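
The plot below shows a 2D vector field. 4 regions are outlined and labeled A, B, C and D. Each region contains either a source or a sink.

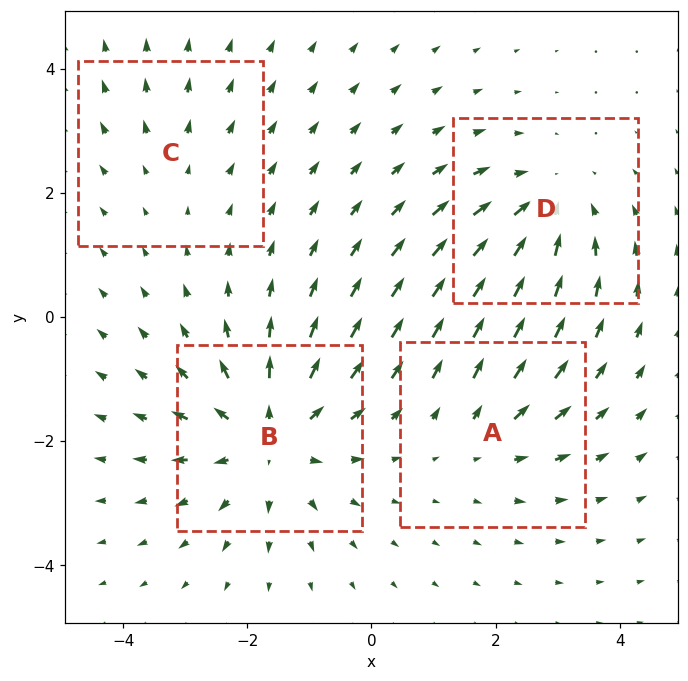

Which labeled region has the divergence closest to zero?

C

Divergence at each region's feature centre — A: about +3, B: about +5, C: about +2, D: about -4. Region C is closest to zero.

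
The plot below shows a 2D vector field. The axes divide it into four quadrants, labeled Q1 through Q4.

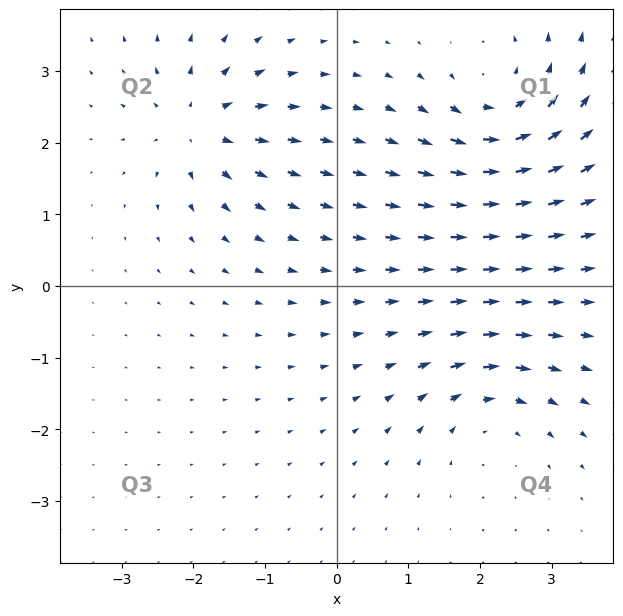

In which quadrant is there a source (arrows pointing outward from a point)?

The source sits at approximately (-1.9, 2.2), which lies in quadrant Q2. The divergence there is about +5, positive as expected for a source.

Q2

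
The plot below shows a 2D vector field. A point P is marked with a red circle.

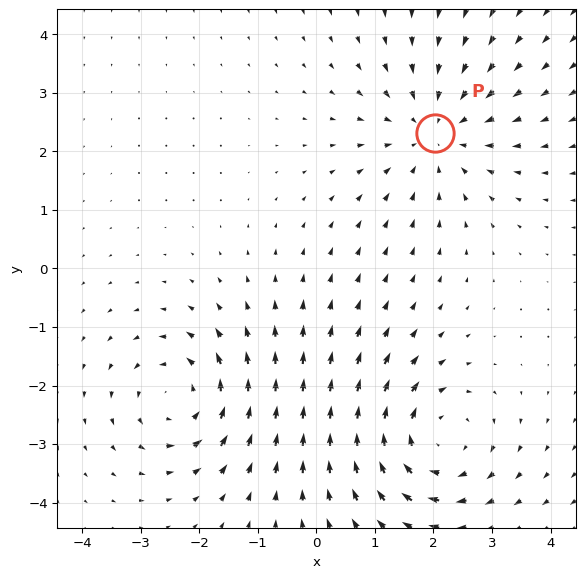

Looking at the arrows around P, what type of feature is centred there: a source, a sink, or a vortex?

sink

At P (2.0, 2.3) the arrows converge inward. Divergence about -4, curl ≈0 — negative divergence with near-zero curl is a sink.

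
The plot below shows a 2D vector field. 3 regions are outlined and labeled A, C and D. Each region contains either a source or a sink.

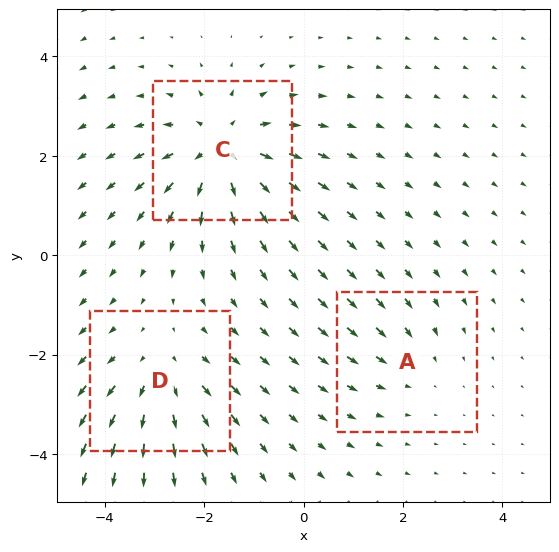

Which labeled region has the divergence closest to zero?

Divergence at each region's feature centre — A: about -2, C: about +5, D: about +3. Region A is closest to zero.

A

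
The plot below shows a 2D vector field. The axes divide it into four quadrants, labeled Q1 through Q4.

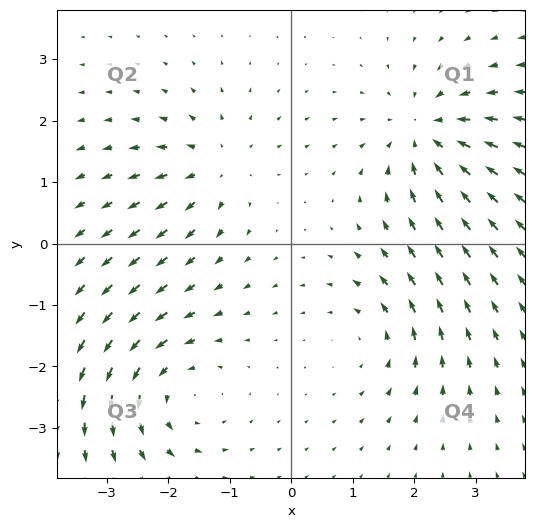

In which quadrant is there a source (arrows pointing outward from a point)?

The source sits at approximately (-1.2, 1.3), which lies in quadrant Q2. The divergence there is about +3, positive as expected for a source.

Q2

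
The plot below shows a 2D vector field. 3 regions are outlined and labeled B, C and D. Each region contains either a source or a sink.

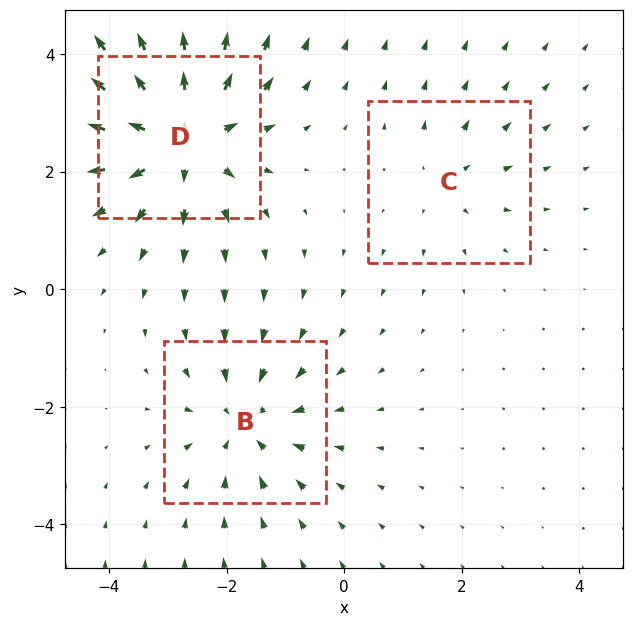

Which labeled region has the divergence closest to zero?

Divergence at each region's feature centre — B: about -3, C: about +2, D: about +5. Region C is closest to zero.

C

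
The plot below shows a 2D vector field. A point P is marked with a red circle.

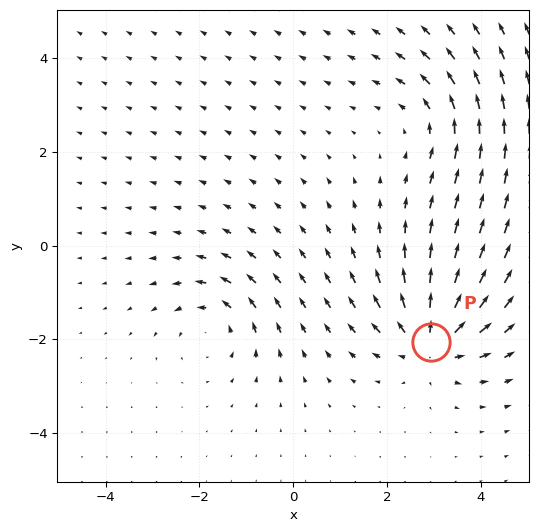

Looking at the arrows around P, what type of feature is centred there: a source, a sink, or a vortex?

source

At P (2.9, -2.1) the arrows spread outward. Divergence about +6, curl ≈0 — positive divergence with near-zero curl is a source.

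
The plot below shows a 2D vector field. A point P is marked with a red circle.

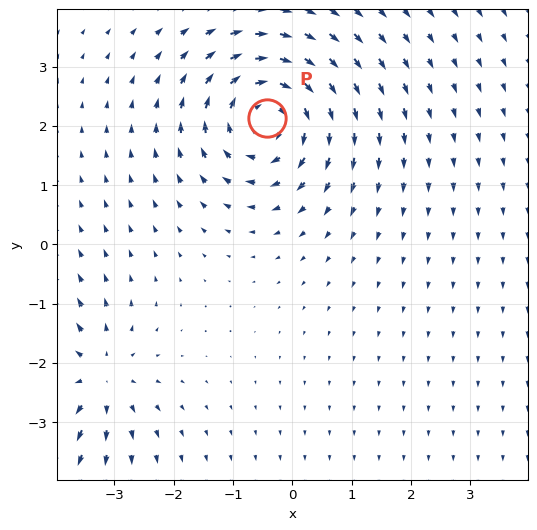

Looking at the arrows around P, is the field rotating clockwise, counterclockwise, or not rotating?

Near P at (-0.4, 2.1) the arrows circulate clockwise. The curl (z-component) there is about -5; negative curl means clockwise rotation.

clockwise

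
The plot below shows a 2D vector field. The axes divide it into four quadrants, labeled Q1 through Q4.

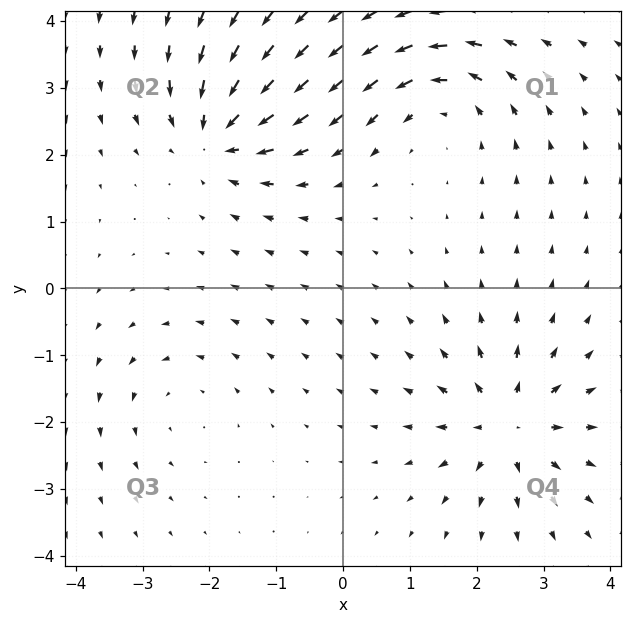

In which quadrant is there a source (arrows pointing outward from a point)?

Q4

The source sits at approximately (2.5, -2.0), which lies in quadrant Q4. The divergence there is about +5, positive as expected for a source.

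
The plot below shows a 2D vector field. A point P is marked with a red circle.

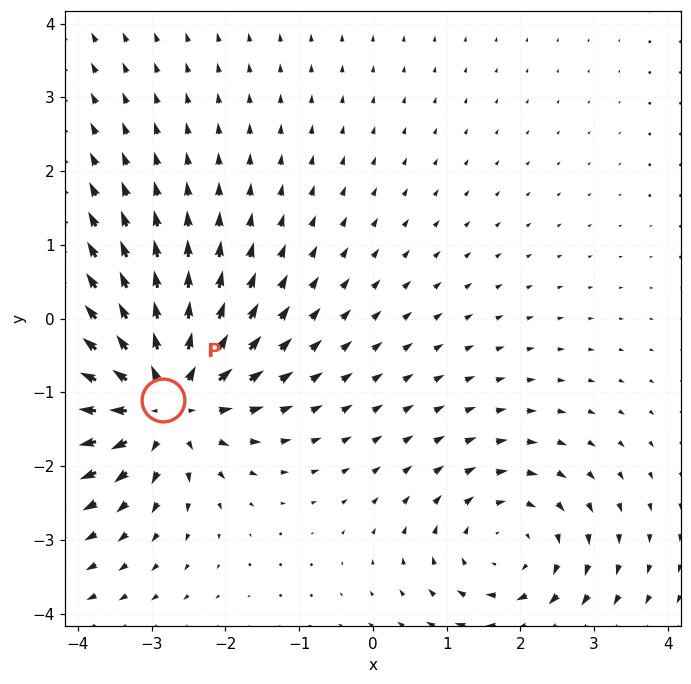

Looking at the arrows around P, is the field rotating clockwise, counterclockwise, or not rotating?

not rotating

Near P at (-2.8, -1.1) the arrows show no circulation. The curl there is ≈0.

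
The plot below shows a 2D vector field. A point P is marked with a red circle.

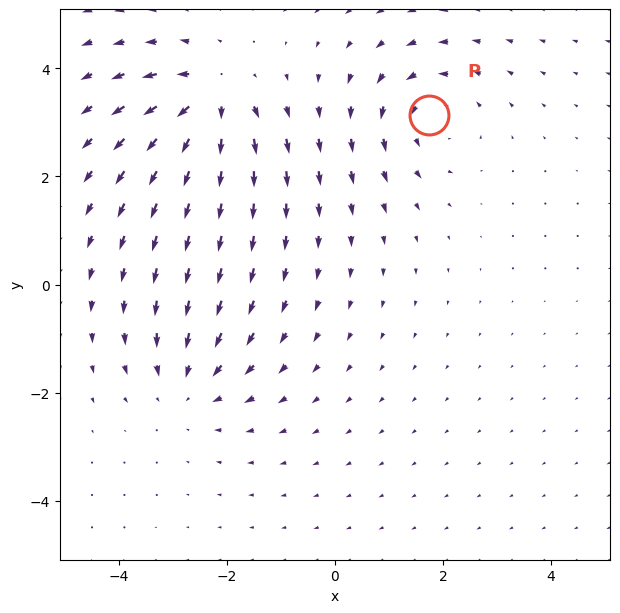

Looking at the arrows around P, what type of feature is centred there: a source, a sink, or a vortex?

At P (1.7, 3.1) the arrows circulate counterclockwise. Divergence ≈0, curl about +4 — near-zero divergence with nonzero curl is a vortex.

vortex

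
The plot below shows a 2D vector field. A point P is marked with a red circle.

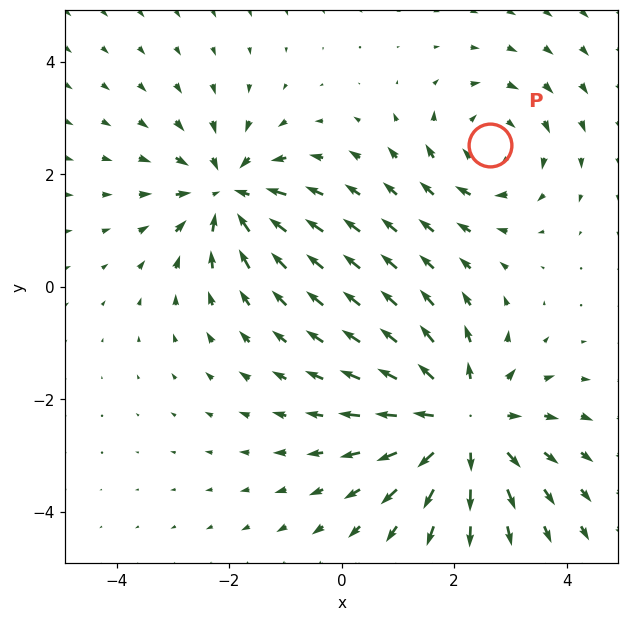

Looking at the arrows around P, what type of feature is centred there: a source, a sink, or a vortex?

vortex

At P (2.6, 2.5) the arrows circulate clockwise. Divergence ≈0, curl about -3 — near-zero divergence with nonzero curl is a vortex.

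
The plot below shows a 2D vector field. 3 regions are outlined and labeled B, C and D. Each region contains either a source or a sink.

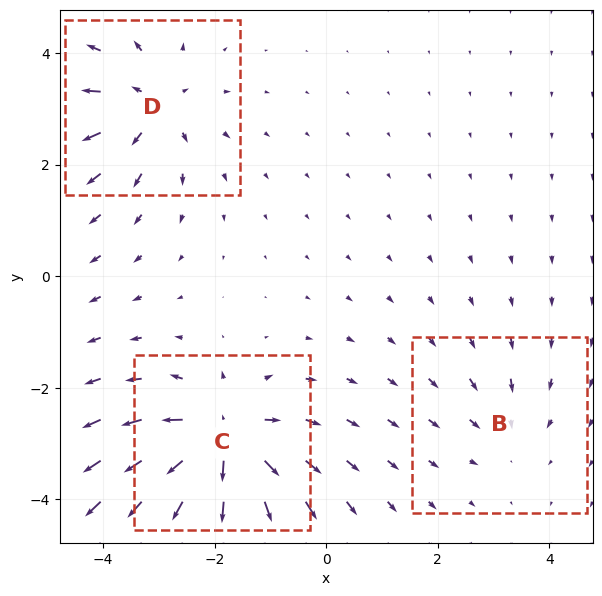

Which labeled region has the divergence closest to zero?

Divergence at each region's feature centre — B: about -2, C: about +7, D: about +4. Region B is closest to zero.

B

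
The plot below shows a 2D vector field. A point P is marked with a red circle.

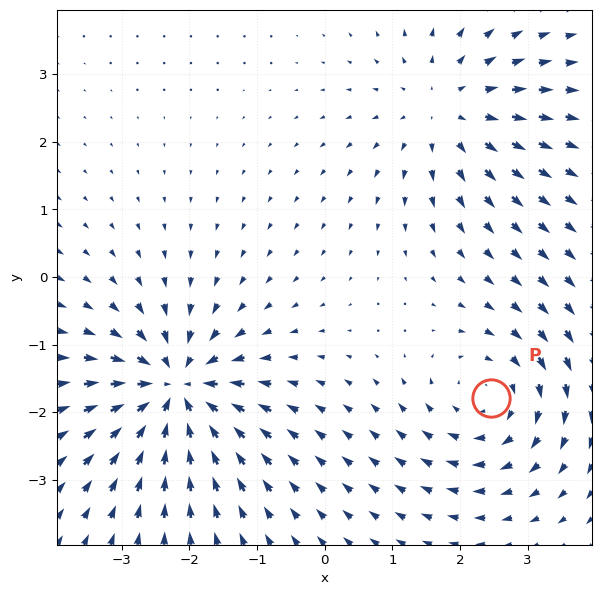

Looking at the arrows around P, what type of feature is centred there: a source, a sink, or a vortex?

At P (2.5, -1.8) the arrows circulate clockwise. Divergence ≈0, curl about -4 — near-zero divergence with nonzero curl is a vortex.

vortex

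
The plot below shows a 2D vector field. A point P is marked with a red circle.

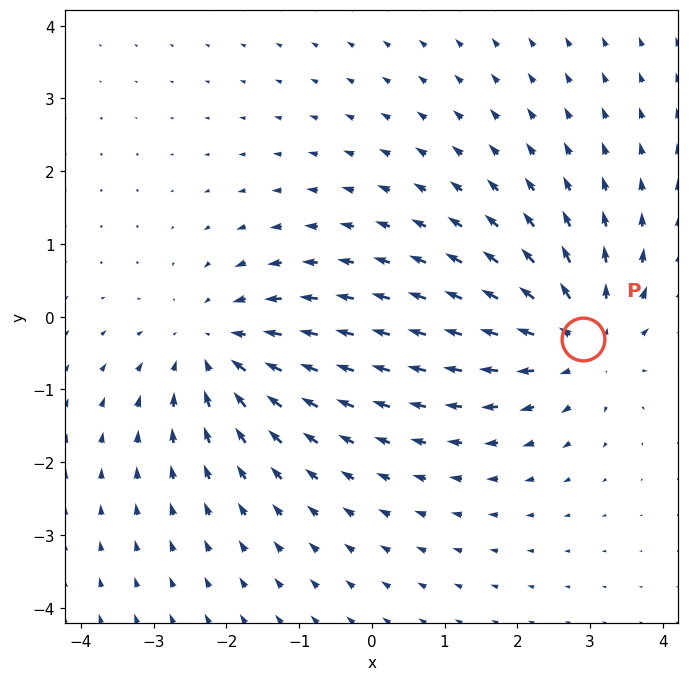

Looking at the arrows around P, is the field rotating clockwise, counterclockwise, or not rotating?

Near P at (2.9, -0.3) the arrows show no circulation. The curl there is ≈0.

not rotating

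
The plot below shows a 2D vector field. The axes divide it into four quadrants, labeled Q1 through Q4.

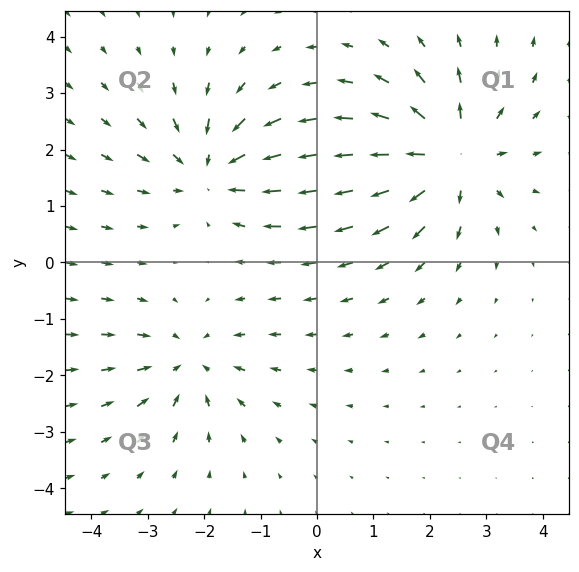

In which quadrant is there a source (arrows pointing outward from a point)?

Q1

The source sits at approximately (2.3, 1.9), which lies in quadrant Q1. The divergence there is about +5, positive as expected for a source.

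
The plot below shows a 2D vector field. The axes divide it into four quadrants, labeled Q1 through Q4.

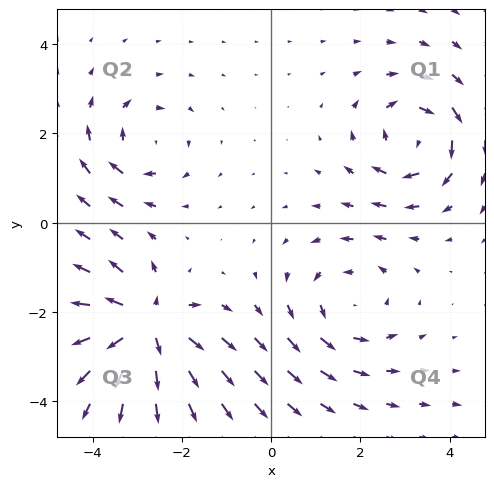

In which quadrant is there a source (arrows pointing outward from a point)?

The source sits at approximately (-2.8, -2.3), which lies in quadrant Q3. The divergence there is about +6, positive as expected for a source.

Q3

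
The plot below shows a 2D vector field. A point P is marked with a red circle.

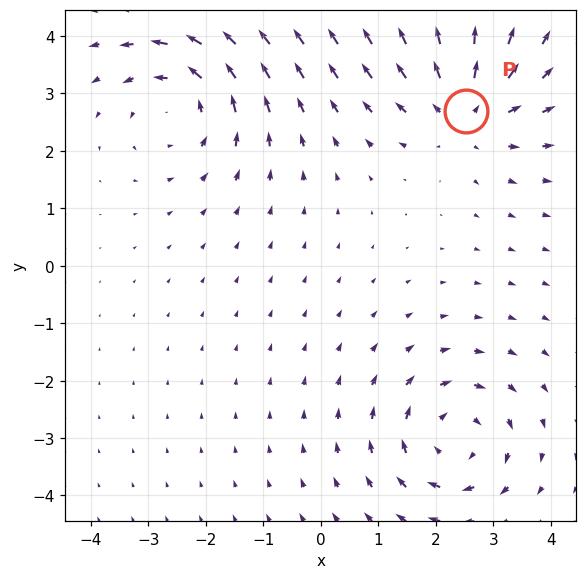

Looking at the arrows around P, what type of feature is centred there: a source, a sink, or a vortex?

At P (2.5, 2.7) the arrows spread outward. Divergence about +5, curl ≈0 — positive divergence with near-zero curl is a source.

source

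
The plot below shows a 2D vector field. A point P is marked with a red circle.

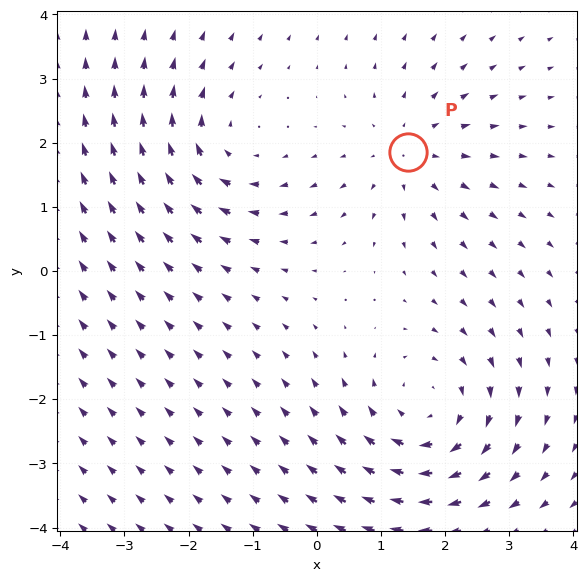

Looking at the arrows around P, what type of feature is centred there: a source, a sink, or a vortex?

At P (1.4, 1.9) the arrows spread outward. Divergence about +3, curl ≈0 — positive divergence with near-zero curl is a source.

source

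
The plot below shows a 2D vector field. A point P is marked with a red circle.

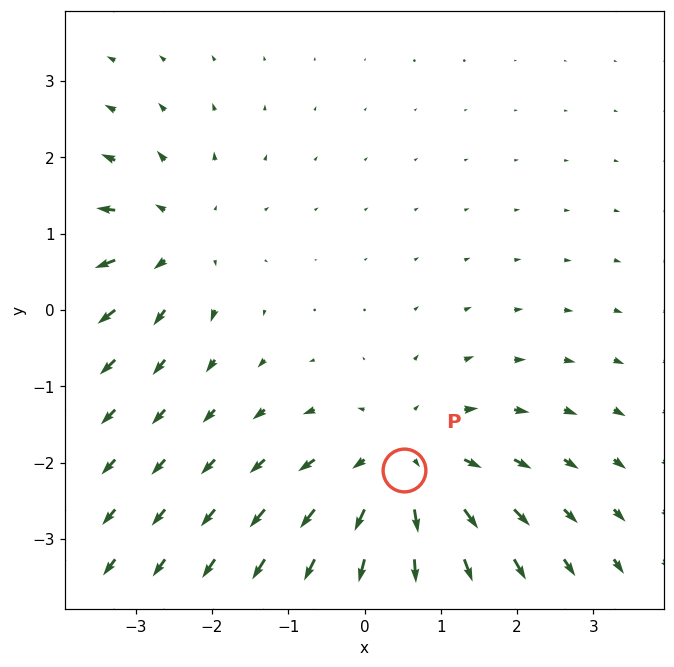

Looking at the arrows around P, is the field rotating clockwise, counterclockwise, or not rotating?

not rotating

Near P at (0.5, -2.1) the arrows show no circulation. The curl there is ≈0.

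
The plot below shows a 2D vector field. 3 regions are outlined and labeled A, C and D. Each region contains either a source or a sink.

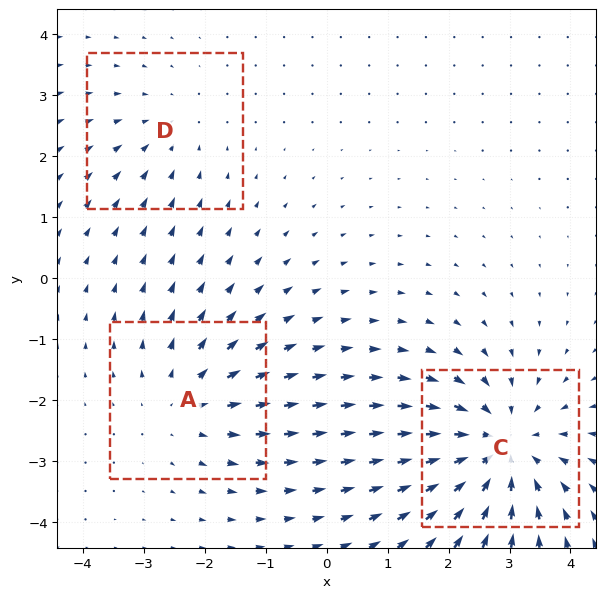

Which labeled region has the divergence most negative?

C

Divergence at each region's feature centre — A: about +3, C: about -4, D: about -2. Region C is most negative.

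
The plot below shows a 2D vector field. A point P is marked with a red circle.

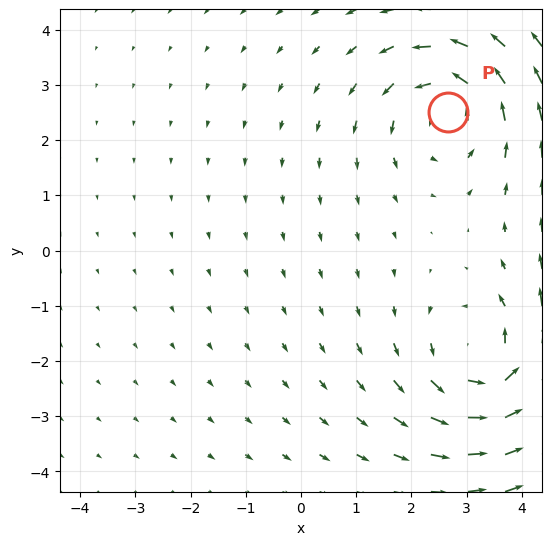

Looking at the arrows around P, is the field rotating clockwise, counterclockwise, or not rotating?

Near P at (2.7, 2.5) the arrows circulate counterclockwise. The curl (z-component) there is about +4; positive curl means counterclockwise rotation.

counterclockwise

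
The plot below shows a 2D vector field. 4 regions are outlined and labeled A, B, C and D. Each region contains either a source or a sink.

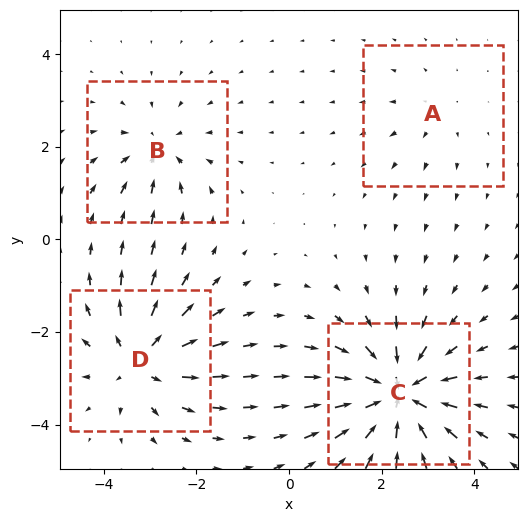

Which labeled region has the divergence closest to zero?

Divergence at each region's feature centre — A: about +2, B: about -4, C: about -8, D: about +5. Region A is closest to zero.

A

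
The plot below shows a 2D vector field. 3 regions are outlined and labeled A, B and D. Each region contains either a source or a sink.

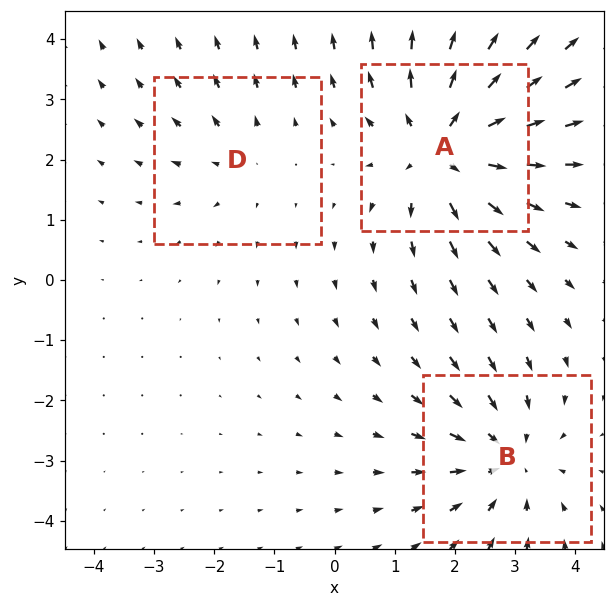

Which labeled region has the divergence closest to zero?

Divergence at each region's feature centre — A: about +4, B: about -3, D: about +2. Region D is closest to zero.

D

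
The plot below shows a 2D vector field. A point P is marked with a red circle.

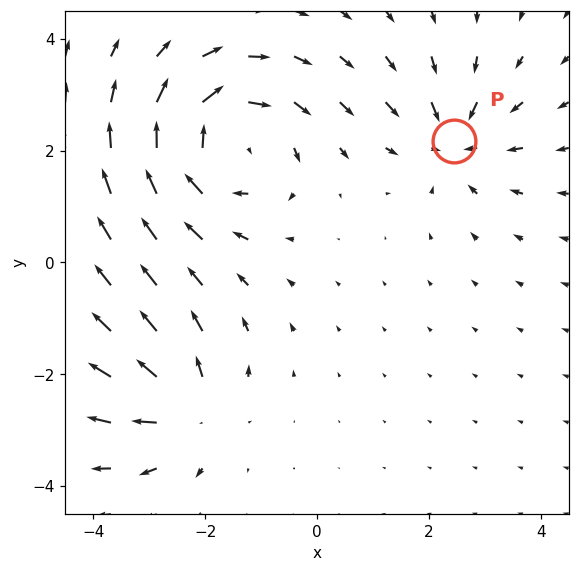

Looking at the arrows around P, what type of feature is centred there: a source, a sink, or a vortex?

sink

At P (2.4, 2.2) the arrows converge inward. Divergence about -3, curl ≈0 — negative divergence with near-zero curl is a sink.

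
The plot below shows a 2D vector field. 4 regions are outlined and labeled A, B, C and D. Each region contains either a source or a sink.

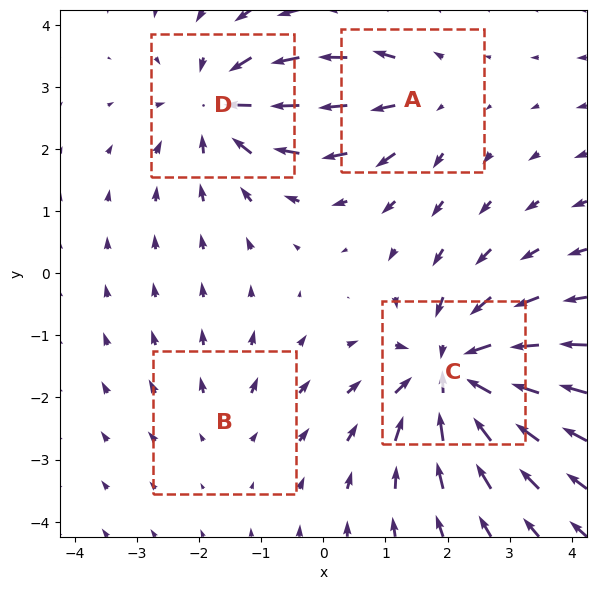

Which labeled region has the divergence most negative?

Divergence at each region's feature centre — A: about +3, B: about +2, C: about -7, D: about -5. Region C is most negative.

C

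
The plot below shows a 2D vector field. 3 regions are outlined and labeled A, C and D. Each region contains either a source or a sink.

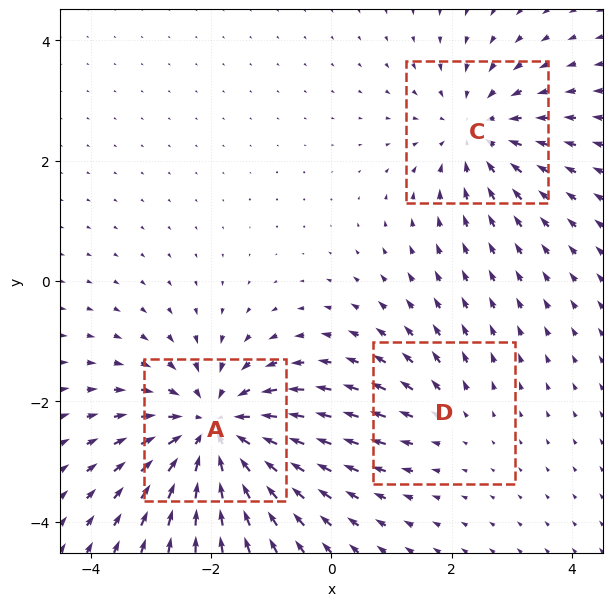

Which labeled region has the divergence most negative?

Divergence at each region's feature centre — A: about -5, C: about -3, D: about +2. Region A is most negative.

A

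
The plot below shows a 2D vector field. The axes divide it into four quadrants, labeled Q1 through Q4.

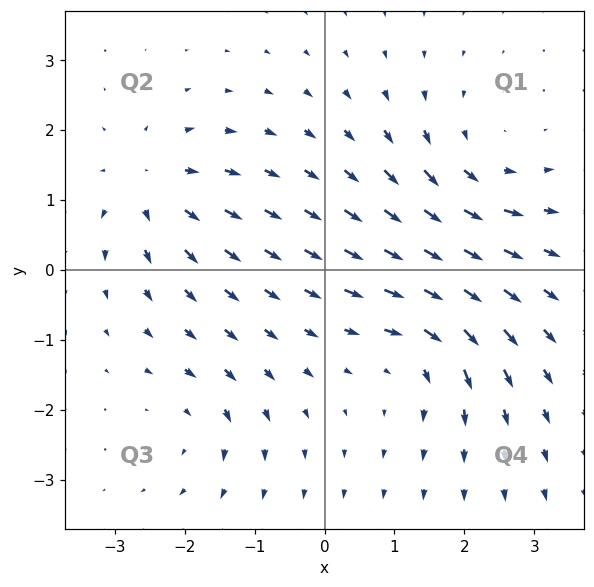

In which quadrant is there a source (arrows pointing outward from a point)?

Q2

The source sits at approximately (-2.5, 1.2), which lies in quadrant Q2. The divergence there is about +4, positive as expected for a source.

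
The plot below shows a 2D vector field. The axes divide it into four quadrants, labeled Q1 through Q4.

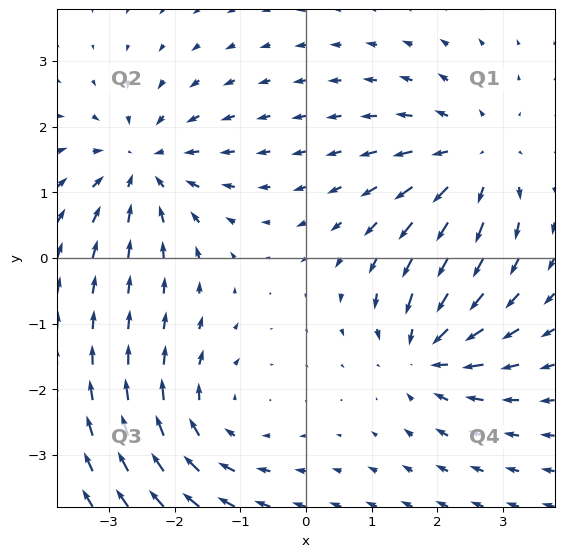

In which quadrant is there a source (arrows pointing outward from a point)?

Q1

The source sits at approximately (2.6, 1.5), which lies in quadrant Q1. The divergence there is about +5, positive as expected for a source.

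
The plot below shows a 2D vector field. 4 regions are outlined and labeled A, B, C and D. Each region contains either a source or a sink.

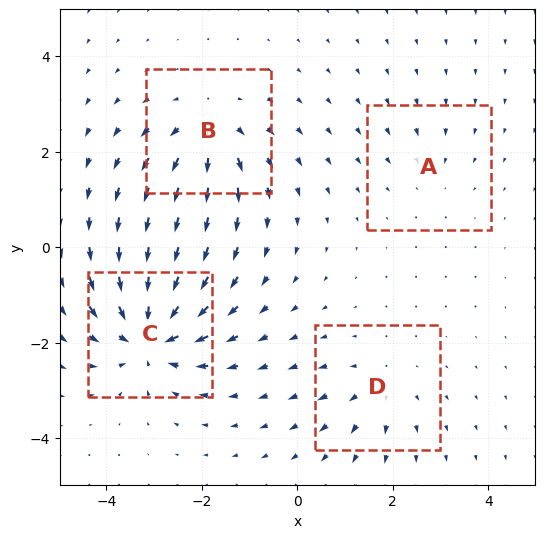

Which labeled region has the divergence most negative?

C

Divergence at each region's feature centre — A: about -2, B: about +5, C: about -8, D: about +4. Region C is most negative.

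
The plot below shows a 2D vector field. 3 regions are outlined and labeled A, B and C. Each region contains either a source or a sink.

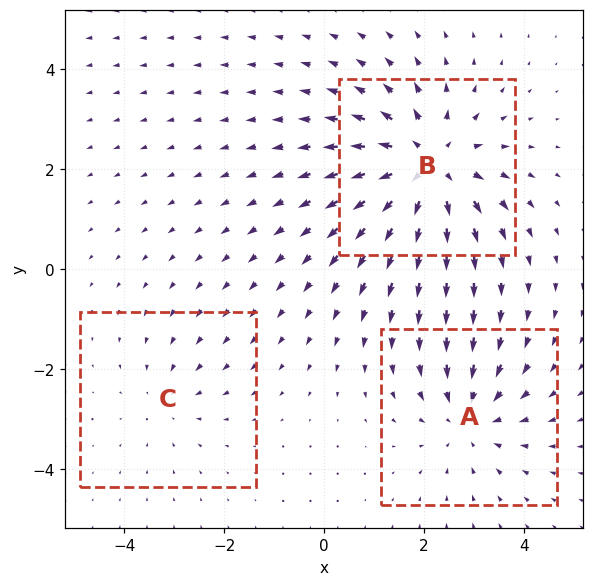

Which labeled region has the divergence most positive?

B

Divergence at each region's feature centre — A: about -3, B: about +4, C: about -2. Region B is most positive.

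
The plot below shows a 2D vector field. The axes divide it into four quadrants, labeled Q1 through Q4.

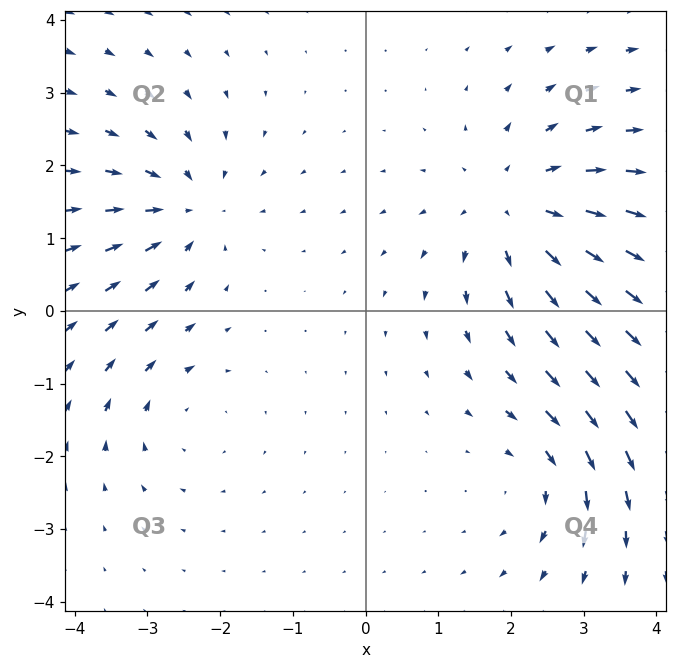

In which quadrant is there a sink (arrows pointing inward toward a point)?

The sink sits at approximately (-2.5, 1.4), which lies in quadrant Q2. The divergence there is about -4, negative as expected for a sink.

Q2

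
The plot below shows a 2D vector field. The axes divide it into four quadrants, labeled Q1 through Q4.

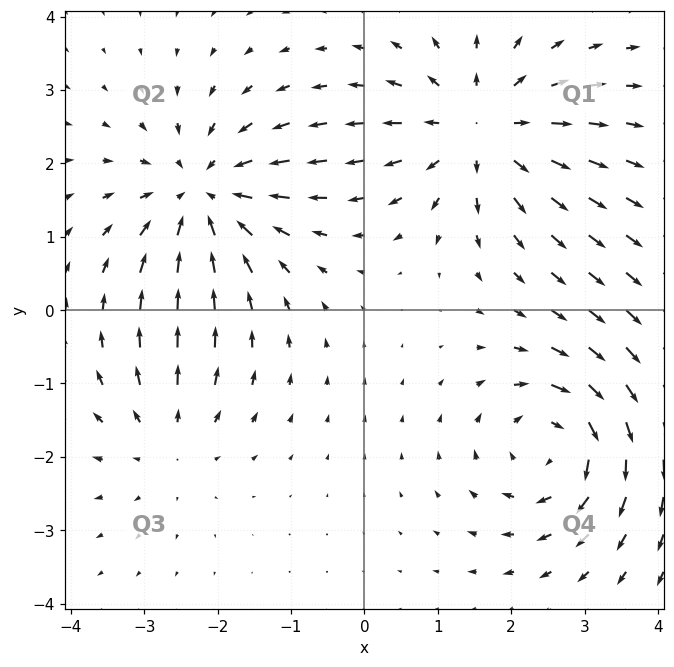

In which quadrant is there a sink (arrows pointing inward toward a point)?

Q2

The sink sits at approximately (-2.2, 1.6), which lies in quadrant Q2. The divergence there is about -5, negative as expected for a sink.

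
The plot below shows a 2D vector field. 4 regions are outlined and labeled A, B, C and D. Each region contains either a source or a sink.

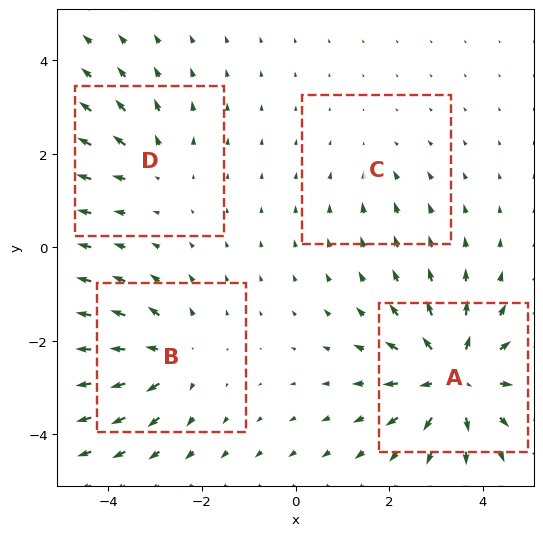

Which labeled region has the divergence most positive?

A

Divergence at each region's feature centre — A: about +7, B: about +5, C: about -2, D: about +3. Region A is most positive.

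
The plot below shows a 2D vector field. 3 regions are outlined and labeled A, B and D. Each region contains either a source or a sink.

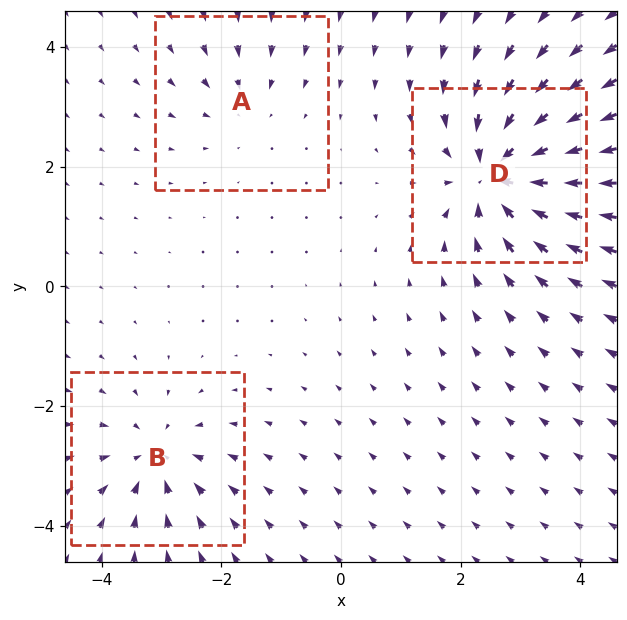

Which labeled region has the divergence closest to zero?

A

Divergence at each region's feature centre — A: about -2, B: about -4, D: about -6. Region A is closest to zero.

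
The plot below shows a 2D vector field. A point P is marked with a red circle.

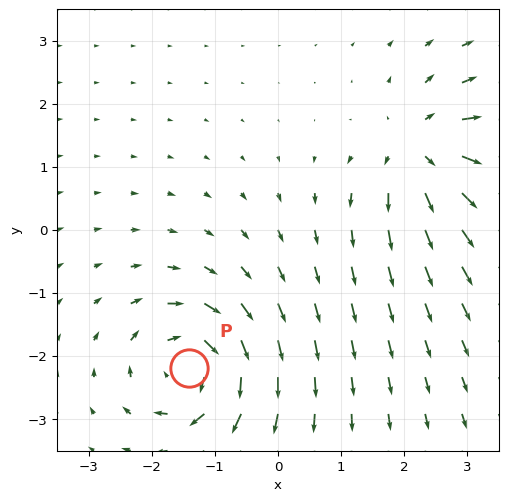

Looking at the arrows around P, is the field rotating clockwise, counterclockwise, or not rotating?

clockwise

Near P at (-1.4, -2.2) the arrows circulate clockwise. The curl (z-component) there is about -7; negative curl means clockwise rotation.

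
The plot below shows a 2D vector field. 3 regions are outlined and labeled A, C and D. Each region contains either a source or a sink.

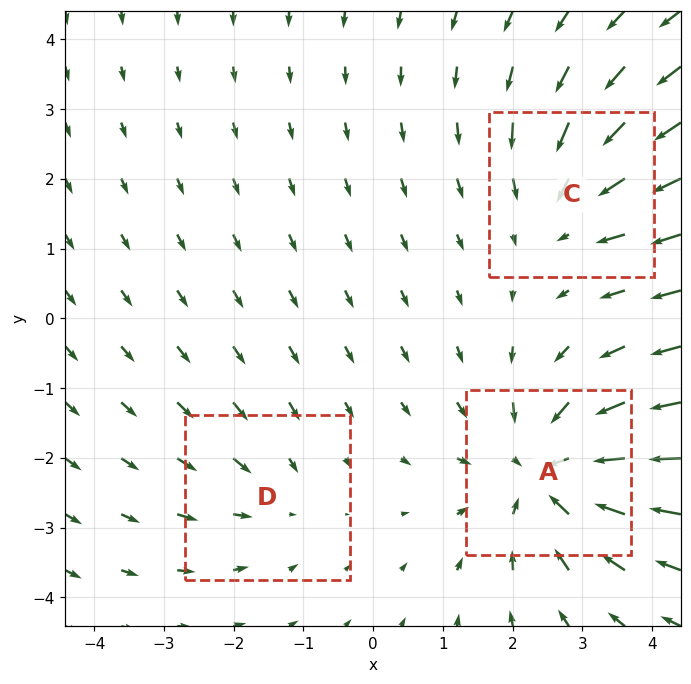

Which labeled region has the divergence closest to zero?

Divergence at each region's feature centre — A: about -4, C: about -3, D: about -2. Region D is closest to zero.

D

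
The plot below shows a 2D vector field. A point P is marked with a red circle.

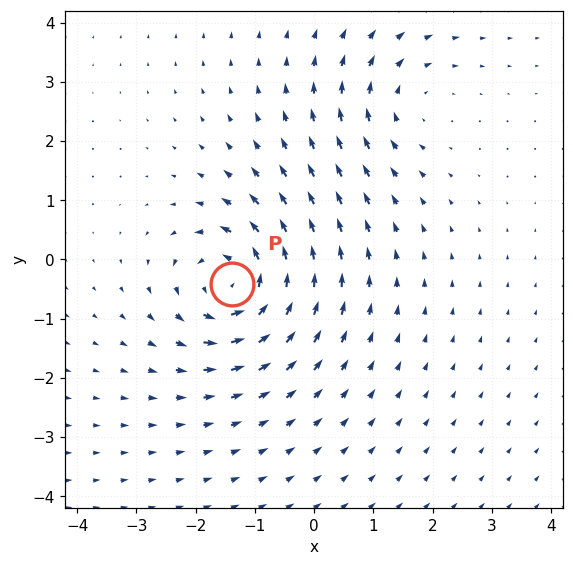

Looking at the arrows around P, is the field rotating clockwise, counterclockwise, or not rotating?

Near P at (-1.4, -0.4) the arrows circulate counterclockwise. The curl (z-component) there is about +6; positive curl means counterclockwise rotation.

counterclockwise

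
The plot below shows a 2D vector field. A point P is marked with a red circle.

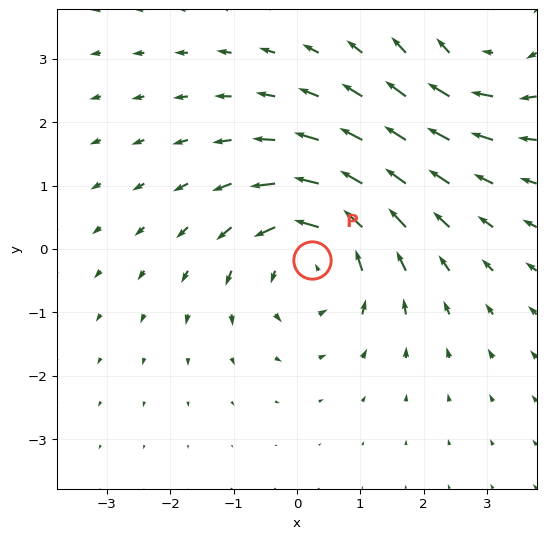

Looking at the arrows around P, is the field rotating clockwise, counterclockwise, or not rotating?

counterclockwise

Near P at (0.2, -0.2) the arrows circulate counterclockwise. The curl (z-component) there is about +5; positive curl means counterclockwise rotation.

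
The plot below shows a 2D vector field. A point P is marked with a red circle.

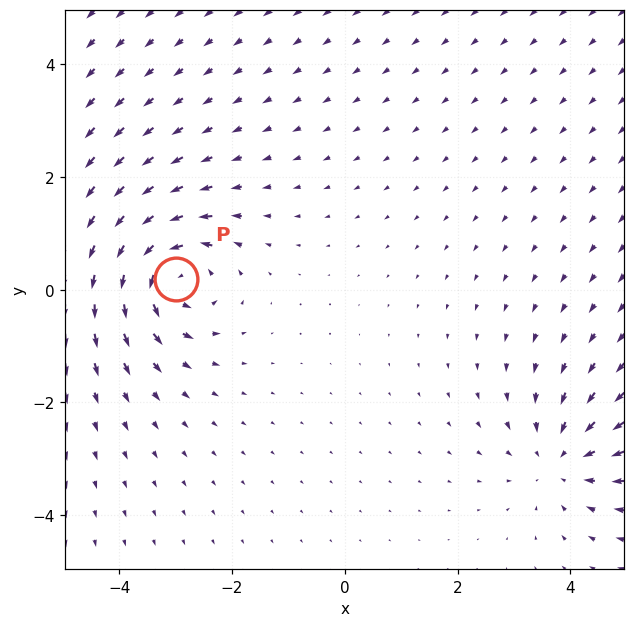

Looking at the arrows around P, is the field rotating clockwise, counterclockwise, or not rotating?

counterclockwise

Near P at (-3.0, 0.2) the arrows circulate counterclockwise. The curl (z-component) there is about +5; positive curl means counterclockwise rotation.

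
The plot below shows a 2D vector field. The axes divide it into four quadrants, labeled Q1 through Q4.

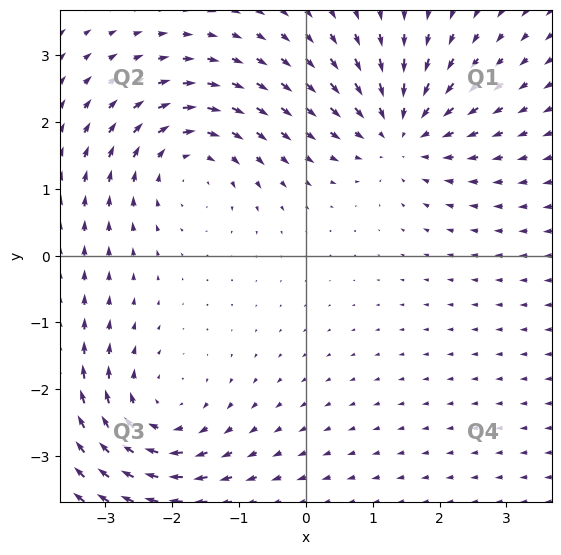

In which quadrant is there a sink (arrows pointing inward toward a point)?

Q1

The sink sits at approximately (1.4, 1.8), which lies in quadrant Q1. The divergence there is about -5, negative as expected for a sink.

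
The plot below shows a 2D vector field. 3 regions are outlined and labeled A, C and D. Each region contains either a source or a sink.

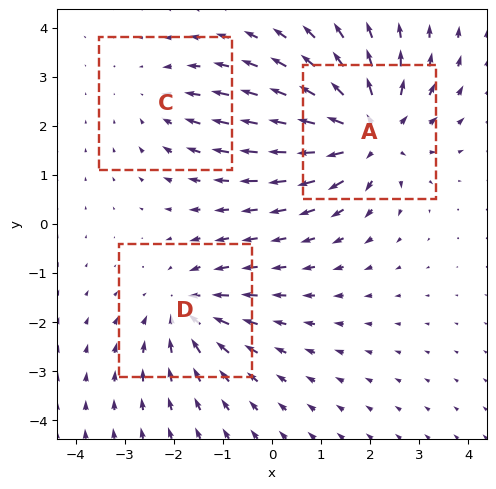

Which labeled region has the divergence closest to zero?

Divergence at each region's feature centre — A: about +5, C: about -2, D: about -3. Region C is closest to zero.

C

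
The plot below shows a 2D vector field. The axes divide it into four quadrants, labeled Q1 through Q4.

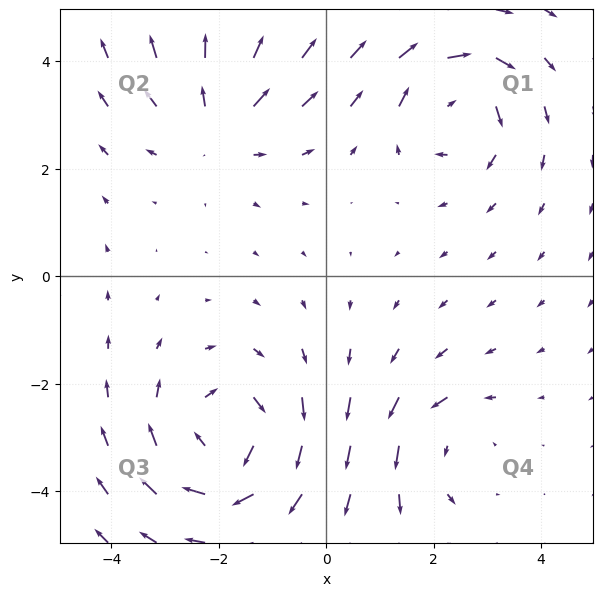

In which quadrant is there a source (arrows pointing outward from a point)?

The source sits at approximately (-2.0, 2.8), which lies in quadrant Q2. The divergence there is about +3, positive as expected for a source.

Q2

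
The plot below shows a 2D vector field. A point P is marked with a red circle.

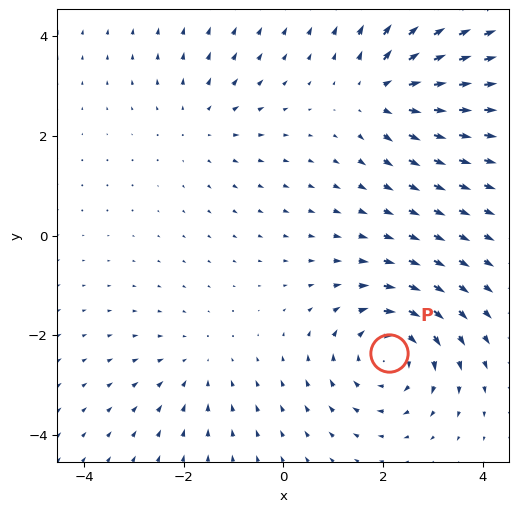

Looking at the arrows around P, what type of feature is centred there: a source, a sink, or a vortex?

At P (2.1, -2.4) the arrows circulate clockwise. Divergence ≈0, curl about -5 — near-zero divergence with nonzero curl is a vortex.

vortex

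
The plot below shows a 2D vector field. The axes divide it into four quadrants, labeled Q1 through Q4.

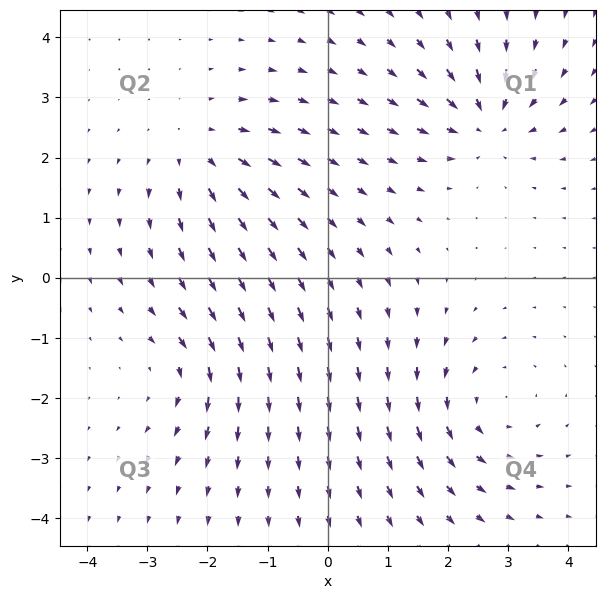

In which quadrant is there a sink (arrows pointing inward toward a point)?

Q1

The sink sits at approximately (2.6, 2.6), which lies in quadrant Q1. The divergence there is about -5, negative as expected for a sink.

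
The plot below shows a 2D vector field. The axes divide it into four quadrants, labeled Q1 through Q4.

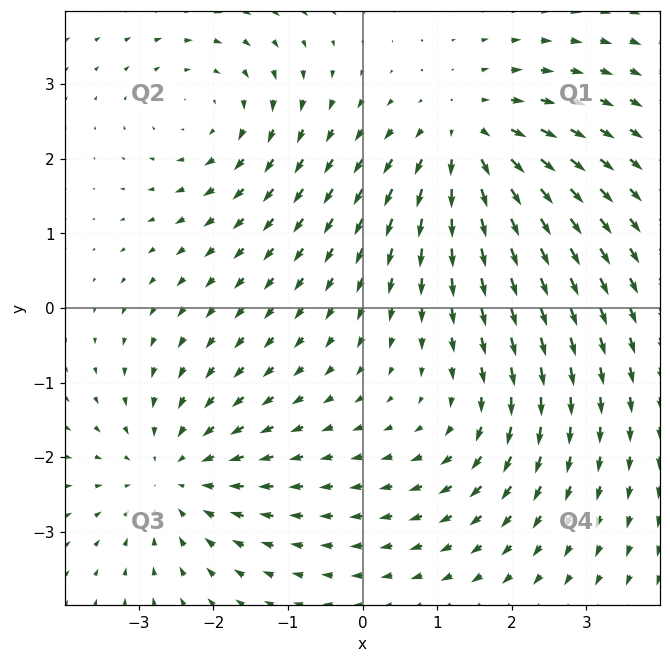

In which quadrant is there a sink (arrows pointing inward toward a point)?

The sink sits at approximately (-2.5, -2.2), which lies in quadrant Q3. The divergence there is about -4, negative as expected for a sink.

Q3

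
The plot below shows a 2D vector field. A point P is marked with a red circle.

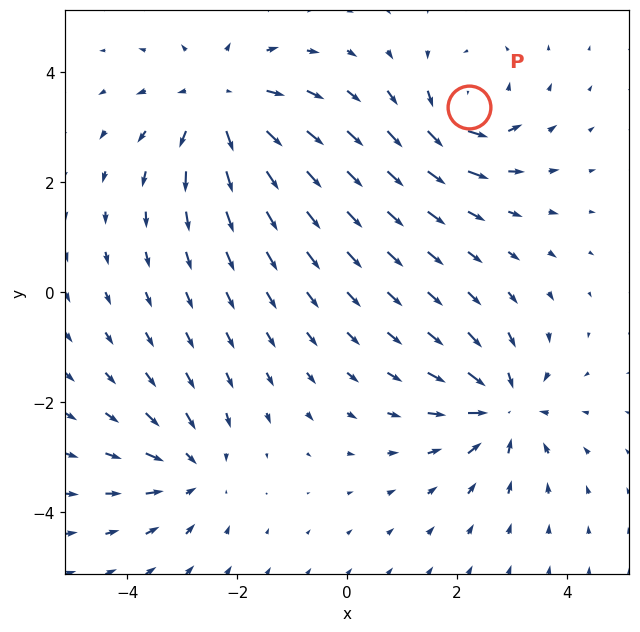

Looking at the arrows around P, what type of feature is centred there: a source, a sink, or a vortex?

vortex

At P (2.2, 3.4) the arrows circulate counterclockwise. Divergence ≈0, curl about +5 — near-zero divergence with nonzero curl is a vortex.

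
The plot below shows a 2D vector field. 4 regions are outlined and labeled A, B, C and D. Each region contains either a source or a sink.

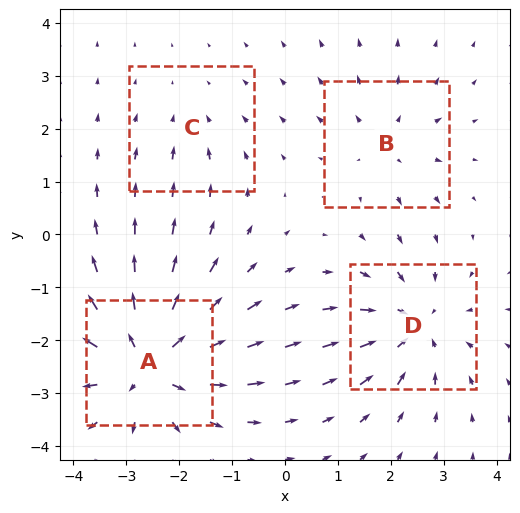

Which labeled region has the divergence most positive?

A

Divergence at each region's feature centre — A: about +6, B: about +3, C: about -2, D: about -4. Region A is most positive.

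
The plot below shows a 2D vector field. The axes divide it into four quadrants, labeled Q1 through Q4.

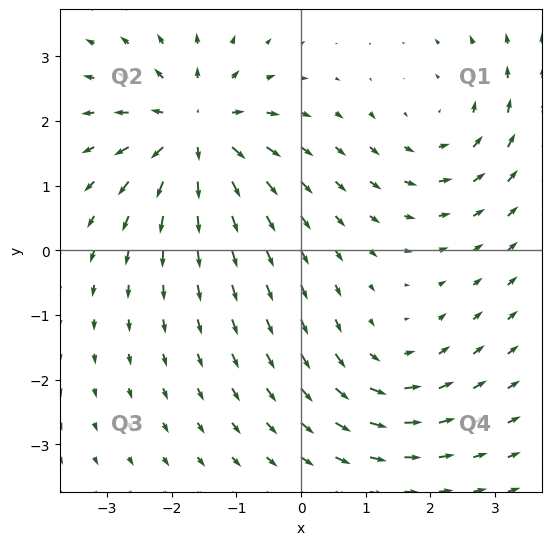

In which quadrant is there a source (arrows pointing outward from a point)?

Q2

The source sits at approximately (-1.6, 1.9), which lies in quadrant Q2. The divergence there is about +6, positive as expected for a source.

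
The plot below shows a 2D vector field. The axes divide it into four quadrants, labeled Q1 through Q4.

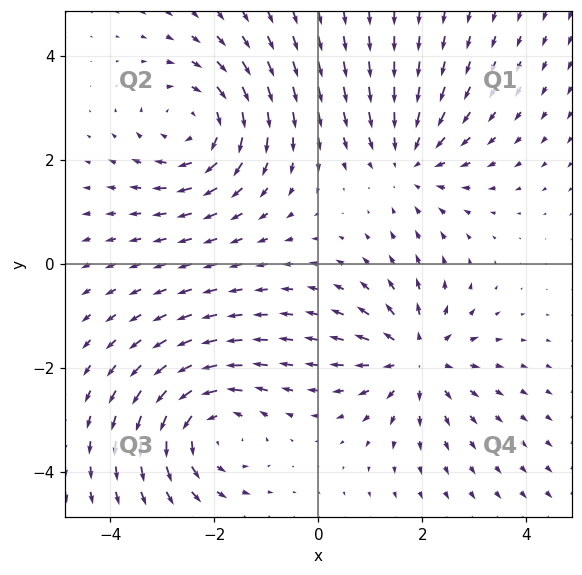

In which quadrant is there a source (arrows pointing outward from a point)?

Q4

The source sits at approximately (1.9, -1.8), which lies in quadrant Q4. The divergence there is about +5, positive as expected for a source.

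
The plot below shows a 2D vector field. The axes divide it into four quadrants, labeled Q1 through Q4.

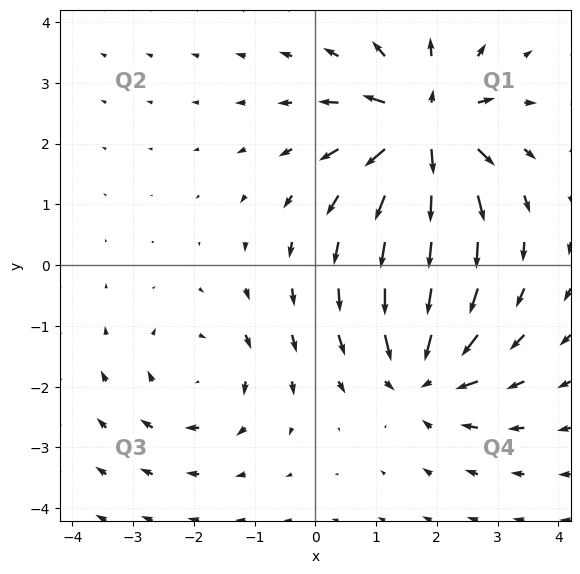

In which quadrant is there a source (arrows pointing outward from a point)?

The source sits at approximately (1.8, 2.3), which lies in quadrant Q1. The divergence there is about +7, positive as expected for a source.

Q1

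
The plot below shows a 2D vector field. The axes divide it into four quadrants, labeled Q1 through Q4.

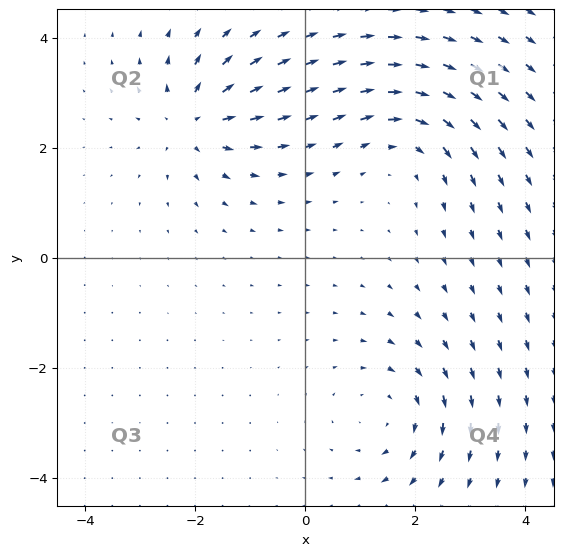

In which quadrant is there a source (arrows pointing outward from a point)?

Q2

The source sits at approximately (-2.1, 2.5), which lies in quadrant Q2. The divergence there is about +5, positive as expected for a source.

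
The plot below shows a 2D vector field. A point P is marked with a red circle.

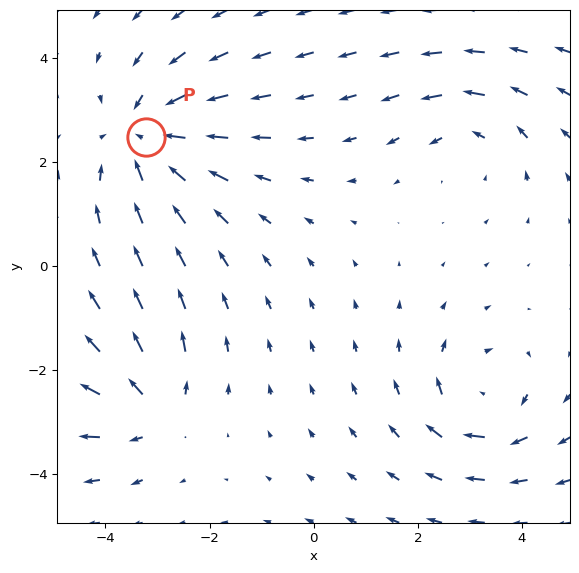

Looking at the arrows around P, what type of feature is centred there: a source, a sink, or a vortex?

At P (-3.2, 2.5) the arrows converge inward. Divergence about -3, curl ≈0 — negative divergence with near-zero curl is a sink.

sink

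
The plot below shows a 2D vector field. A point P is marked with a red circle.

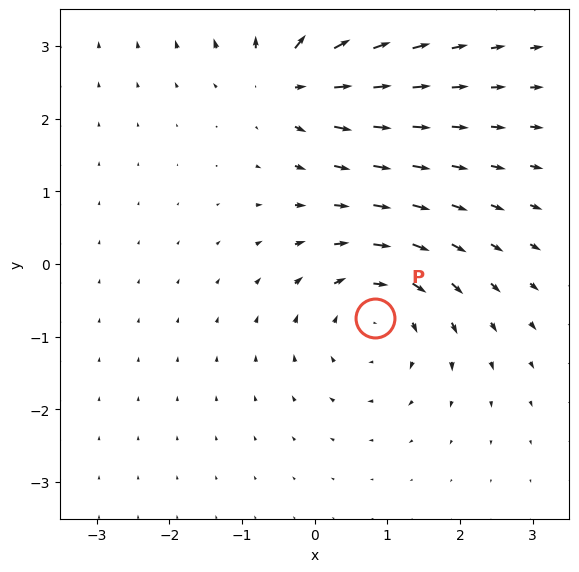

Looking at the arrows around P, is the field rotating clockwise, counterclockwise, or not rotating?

Near P at (0.8, -0.7) the arrows circulate clockwise. The curl (z-component) there is about -3; negative curl means clockwise rotation.

clockwise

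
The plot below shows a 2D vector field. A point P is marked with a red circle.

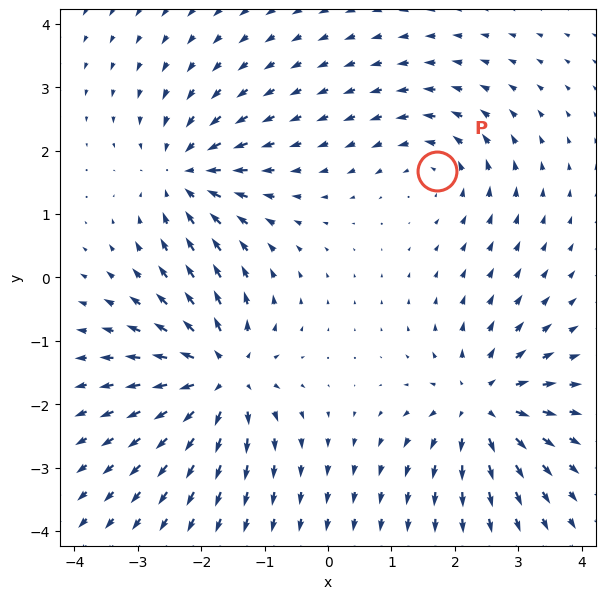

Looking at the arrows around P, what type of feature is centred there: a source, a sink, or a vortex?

At P (1.7, 1.7) the arrows circulate counterclockwise. Divergence ≈0, curl about +3 — near-zero divergence with nonzero curl is a vortex.

vortex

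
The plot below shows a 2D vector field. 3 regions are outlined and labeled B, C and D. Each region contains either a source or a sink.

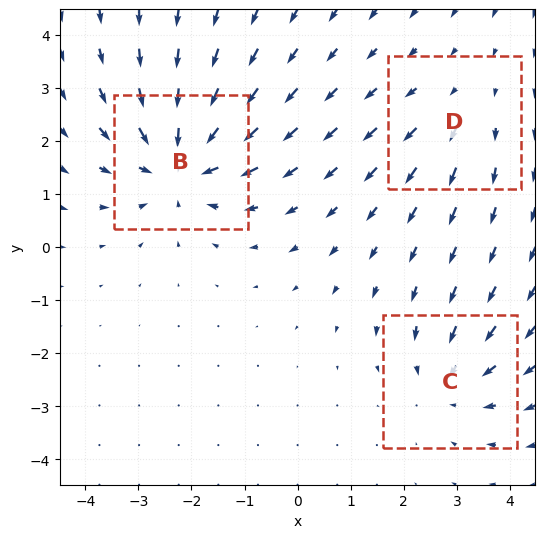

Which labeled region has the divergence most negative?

B

Divergence at each region's feature centre — B: about -5, C: about -3, D: about +2. Region B is most negative.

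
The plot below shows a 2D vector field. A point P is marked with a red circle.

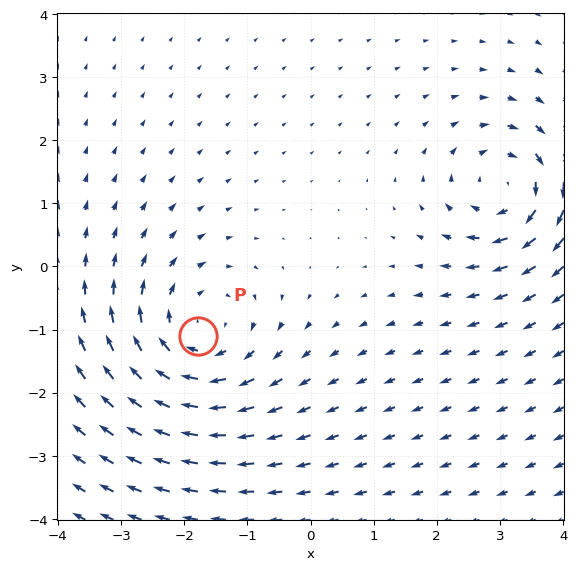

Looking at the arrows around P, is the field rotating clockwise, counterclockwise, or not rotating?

Near P at (-1.8, -1.1) the arrows circulate clockwise. The curl (z-component) there is about -4; negative curl means clockwise rotation.

clockwise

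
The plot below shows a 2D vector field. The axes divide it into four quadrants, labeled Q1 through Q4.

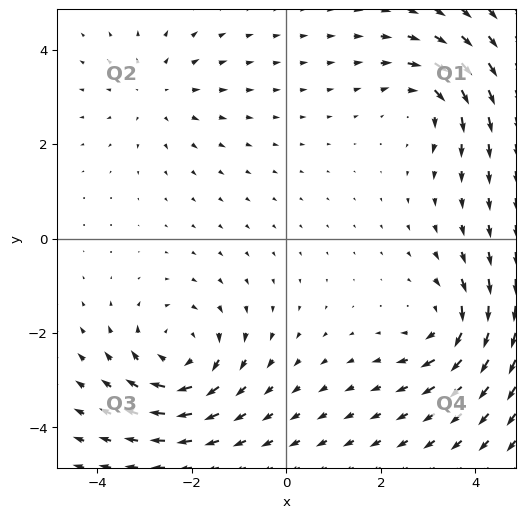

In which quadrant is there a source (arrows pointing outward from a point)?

The source sits at approximately (-2.7, 3.1), which lies in quadrant Q2. The divergence there is about +3, positive as expected for a source.

Q2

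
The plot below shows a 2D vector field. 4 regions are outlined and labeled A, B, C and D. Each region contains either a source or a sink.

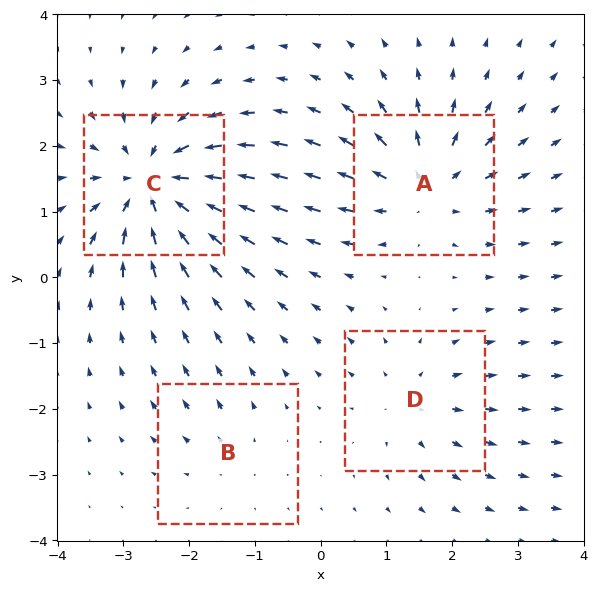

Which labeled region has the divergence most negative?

Divergence at each region's feature centre — A: about +6, B: about +2, C: about -8, D: about +4. Region C is most negative.

C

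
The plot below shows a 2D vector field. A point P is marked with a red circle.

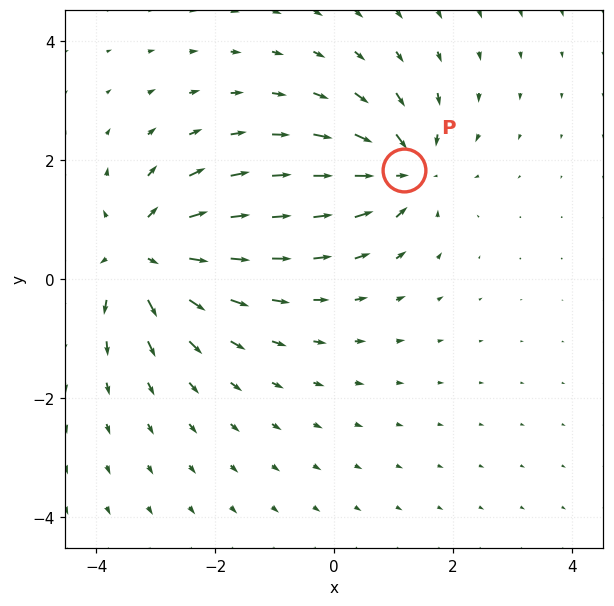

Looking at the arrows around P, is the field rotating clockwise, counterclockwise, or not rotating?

Near P at (1.2, 1.8) the arrows show no circulation. The curl there is ≈0.

not rotating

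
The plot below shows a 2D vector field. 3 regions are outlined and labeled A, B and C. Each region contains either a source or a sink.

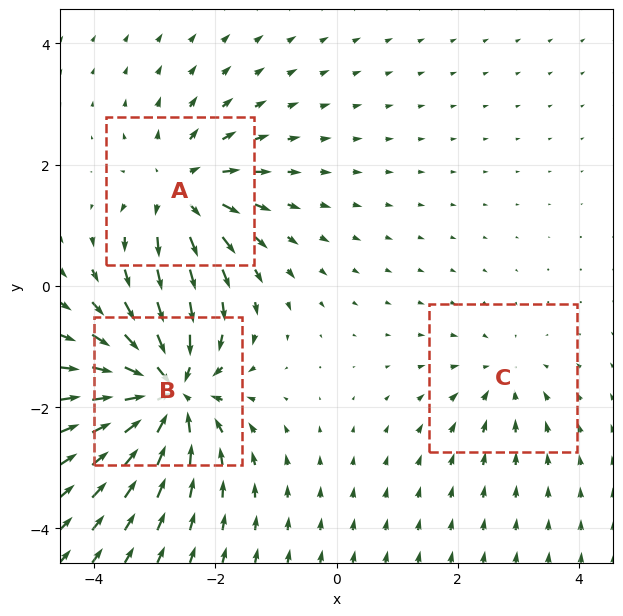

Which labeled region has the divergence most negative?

Divergence at each region's feature centre — A: about +4, B: about -6, C: about -2. Region B is most negative.

B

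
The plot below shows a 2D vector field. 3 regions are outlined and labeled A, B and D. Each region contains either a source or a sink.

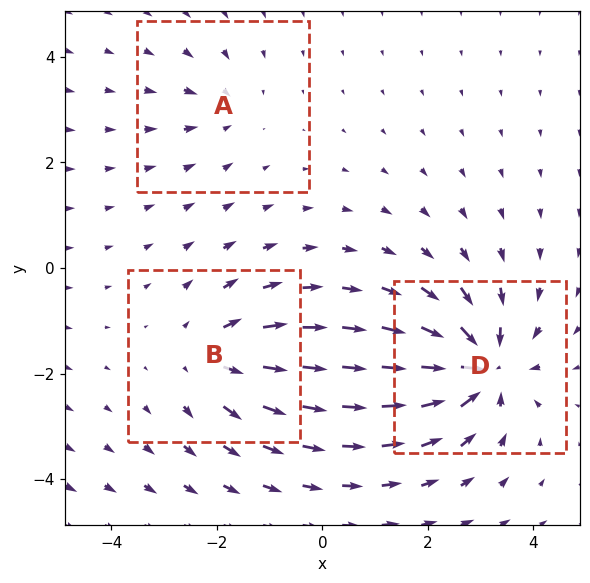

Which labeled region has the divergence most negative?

Divergence at each region's feature centre — A: about -2, B: about +4, D: about -6. Region D is most negative.

D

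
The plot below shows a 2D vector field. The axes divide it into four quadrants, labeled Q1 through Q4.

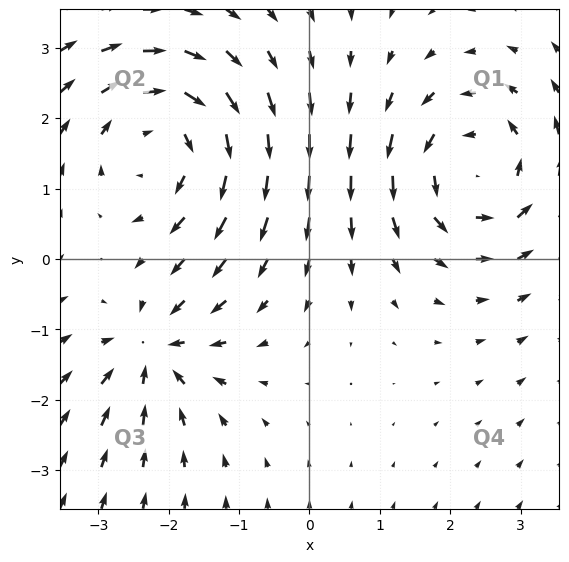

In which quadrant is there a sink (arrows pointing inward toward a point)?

Q3

The sink sits at approximately (-2.2, -1.3), which lies in quadrant Q3. The divergence there is about -4, negative as expected for a sink.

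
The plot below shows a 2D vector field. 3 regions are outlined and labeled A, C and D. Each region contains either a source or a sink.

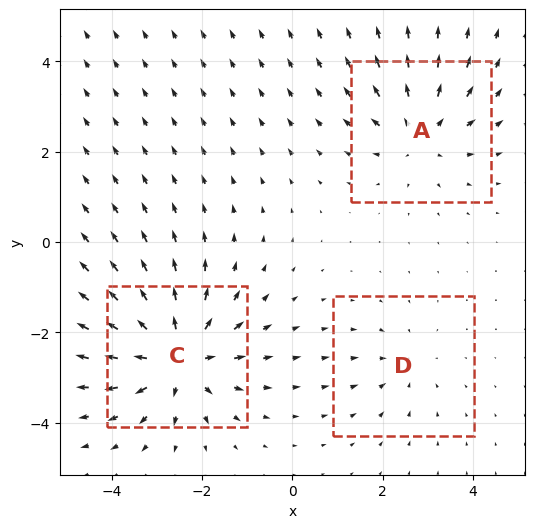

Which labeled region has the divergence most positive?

Divergence at each region's feature centre — A: about +3, C: about +5, D: about -2. Region C is most positive.

C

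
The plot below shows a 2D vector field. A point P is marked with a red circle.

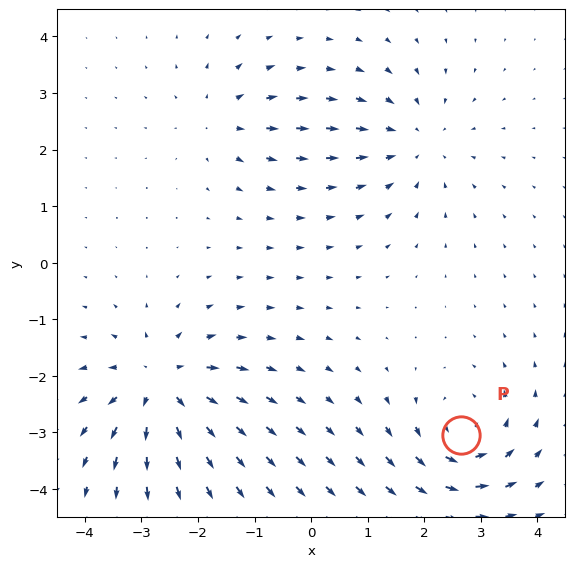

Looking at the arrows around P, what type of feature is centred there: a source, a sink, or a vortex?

At P (2.7, -3.0) the arrows circulate counterclockwise. Divergence ≈0, curl about +5 — near-zero divergence with nonzero curl is a vortex.

vortex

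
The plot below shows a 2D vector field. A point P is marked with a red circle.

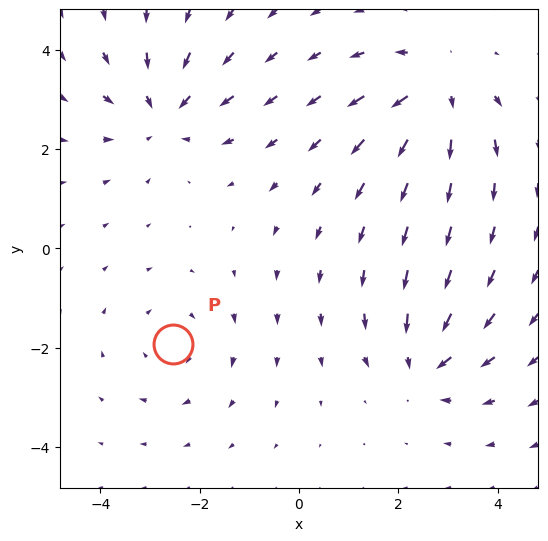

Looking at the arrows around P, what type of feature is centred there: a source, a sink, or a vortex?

At P (-2.5, -1.9) the arrows circulate clockwise. Divergence ≈0, curl about -2 — near-zero divergence with nonzero curl is a vortex.

vortex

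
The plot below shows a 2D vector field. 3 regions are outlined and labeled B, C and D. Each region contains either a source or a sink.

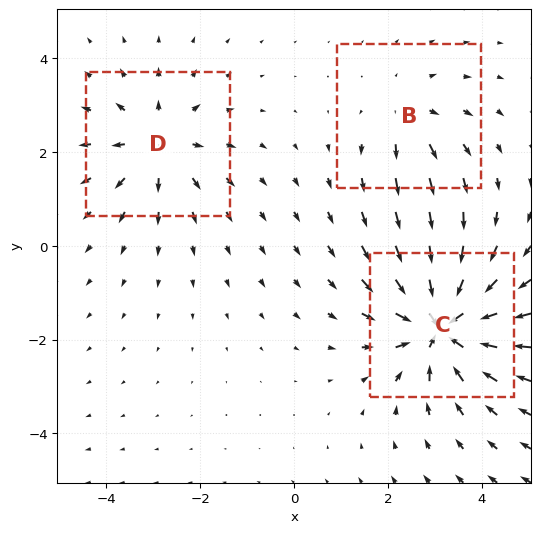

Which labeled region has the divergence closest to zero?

Divergence at each region's feature centre — B: about +2, C: about -6, D: about +4. Region B is closest to zero.

B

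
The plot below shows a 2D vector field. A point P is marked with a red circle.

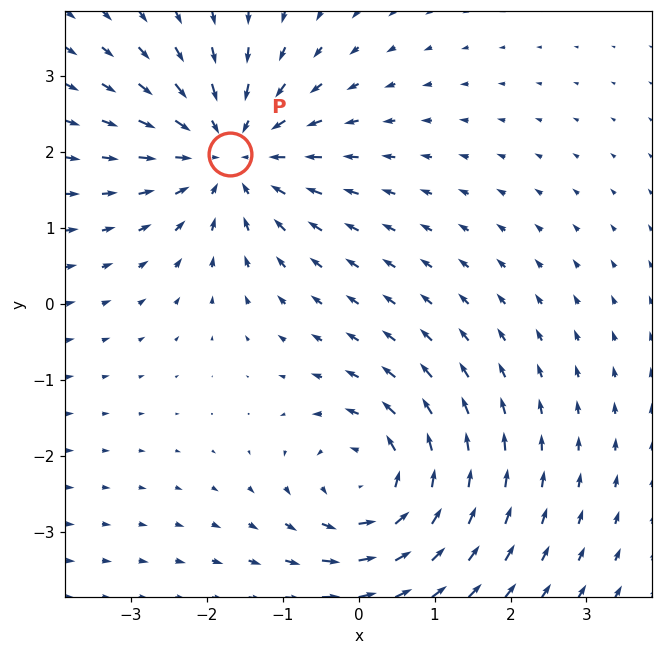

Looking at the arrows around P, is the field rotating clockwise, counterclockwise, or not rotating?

Near P at (-1.7, 2.0) the arrows show no circulation. The curl there is ≈0.

not rotating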